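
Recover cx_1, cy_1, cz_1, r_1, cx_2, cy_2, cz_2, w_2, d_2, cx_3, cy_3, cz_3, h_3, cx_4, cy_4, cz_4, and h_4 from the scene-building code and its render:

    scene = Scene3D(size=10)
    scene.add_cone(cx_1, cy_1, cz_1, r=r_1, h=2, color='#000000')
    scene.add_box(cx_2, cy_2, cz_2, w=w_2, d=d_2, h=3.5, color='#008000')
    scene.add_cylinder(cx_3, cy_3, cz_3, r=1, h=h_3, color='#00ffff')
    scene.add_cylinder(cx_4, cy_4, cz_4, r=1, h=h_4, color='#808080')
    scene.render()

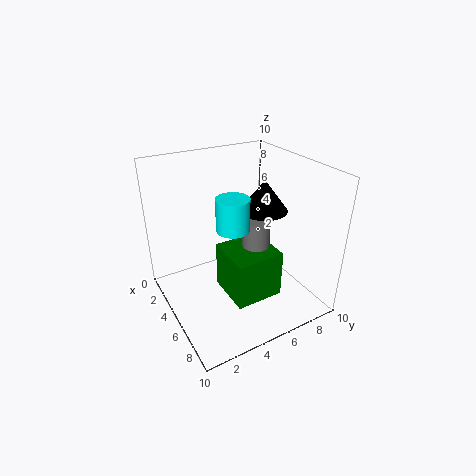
cx_1 = 6.5
cy_1 = 6
cz_1 = 7.5
r_1 = 1.5
cx_2 = 3.5
cy_2 = 4
cz_2 = 0.5
w_2 = 3.5
d_2 = 3.5
cx_3 = 7
cy_3 = 3.5
cz_3 = 7
h_3 = 2
cx_4 = 5
cy_4 = 6.5
cz_4 = 1
h_4 = 5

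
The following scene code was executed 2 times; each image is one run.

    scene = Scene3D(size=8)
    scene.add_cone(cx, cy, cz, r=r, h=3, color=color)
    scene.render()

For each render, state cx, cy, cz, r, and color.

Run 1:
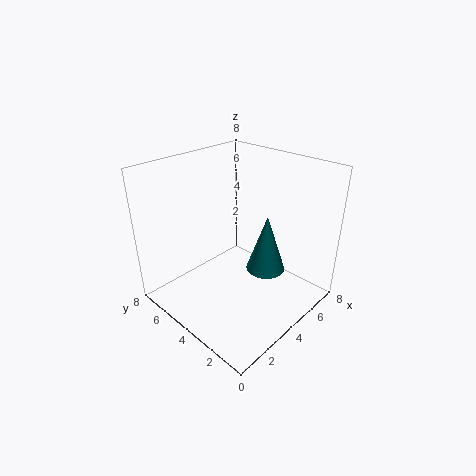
cx = 4, cy = 2, cz = 3, r = 1, color = 'teal'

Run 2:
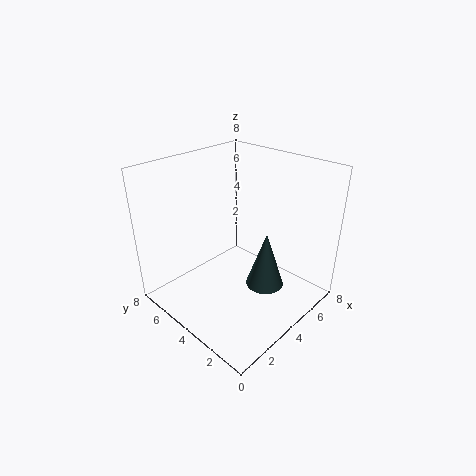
cx = 4, cy = 2, cz = 2, r = 1, color = 'darkslategray'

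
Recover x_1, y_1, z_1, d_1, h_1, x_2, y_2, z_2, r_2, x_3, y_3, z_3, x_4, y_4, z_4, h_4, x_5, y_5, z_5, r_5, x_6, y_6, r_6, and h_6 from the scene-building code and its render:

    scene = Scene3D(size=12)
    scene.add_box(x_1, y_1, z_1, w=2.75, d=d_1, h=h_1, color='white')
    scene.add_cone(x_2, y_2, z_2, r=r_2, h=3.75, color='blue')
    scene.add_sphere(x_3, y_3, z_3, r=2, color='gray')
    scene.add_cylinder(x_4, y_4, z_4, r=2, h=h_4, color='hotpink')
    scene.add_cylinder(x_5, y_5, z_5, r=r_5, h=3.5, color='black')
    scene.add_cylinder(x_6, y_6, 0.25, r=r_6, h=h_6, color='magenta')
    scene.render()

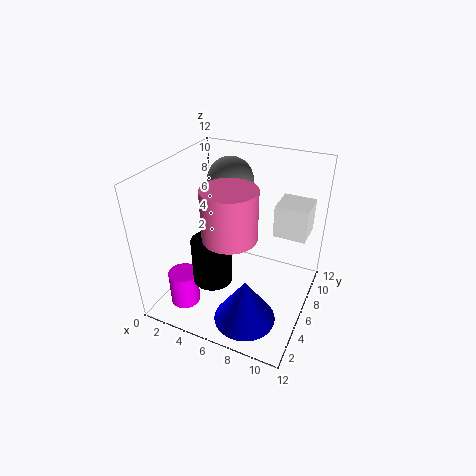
x_1 = 8.5, y_1 = 7.5, z_1 = 6, d_1 = 2.75, h_1 = 2.75, x_2 = 8, y_2 = 3, z_2 = 0.5, r_2 = 2.5, x_3 = 4, y_3 = 8.75, z_3 = 9.75, x_4 = 6.75, y_4 = 3, z_4 = 8, h_4 = 3.75, x_5 = 5.5, y_5 = 2.5, z_5 = 4.25, r_5 = 1.5, x_6 = 2.25, y_6 = 3, r_6 = 1.25, h_6 = 3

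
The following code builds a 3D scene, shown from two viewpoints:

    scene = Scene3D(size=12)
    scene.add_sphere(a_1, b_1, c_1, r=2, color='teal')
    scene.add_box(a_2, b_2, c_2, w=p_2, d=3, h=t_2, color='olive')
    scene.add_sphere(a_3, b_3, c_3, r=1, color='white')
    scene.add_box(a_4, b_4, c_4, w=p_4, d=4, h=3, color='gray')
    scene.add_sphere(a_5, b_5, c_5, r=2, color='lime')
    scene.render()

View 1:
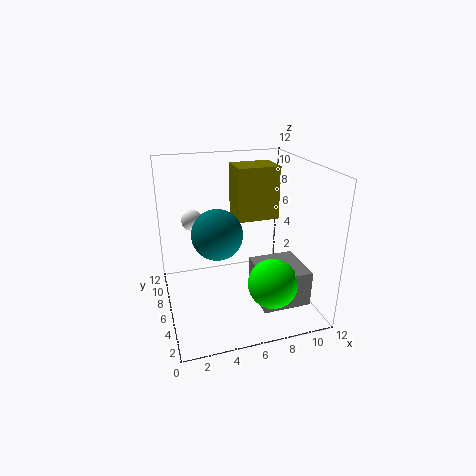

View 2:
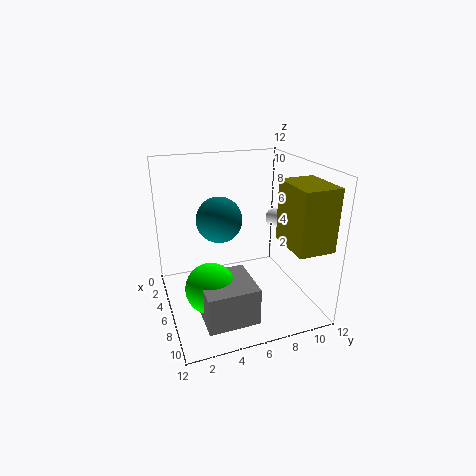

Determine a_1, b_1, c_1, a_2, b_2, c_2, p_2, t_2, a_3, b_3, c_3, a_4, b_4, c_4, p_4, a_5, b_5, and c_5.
a_1 = 4; b_1 = 5; c_1 = 7; a_2 = 7; b_2 = 9; c_2 = 6; p_2 = 4; t_2 = 5; a_3 = 3; b_3 = 11; c_3 = 6; a_4 = 7; b_4 = 2; c_4 = 1; p_4 = 4; a_5 = 8; b_5 = 3; c_5 = 3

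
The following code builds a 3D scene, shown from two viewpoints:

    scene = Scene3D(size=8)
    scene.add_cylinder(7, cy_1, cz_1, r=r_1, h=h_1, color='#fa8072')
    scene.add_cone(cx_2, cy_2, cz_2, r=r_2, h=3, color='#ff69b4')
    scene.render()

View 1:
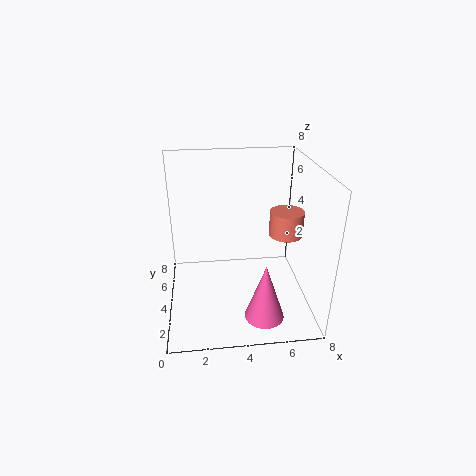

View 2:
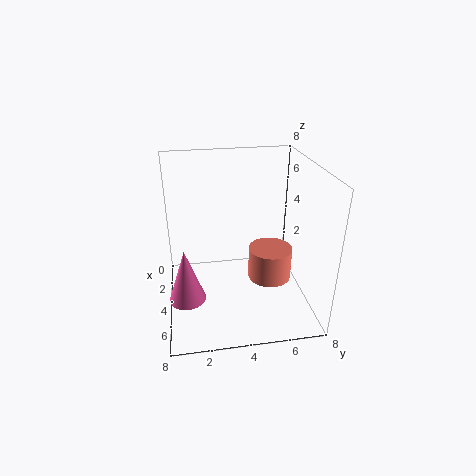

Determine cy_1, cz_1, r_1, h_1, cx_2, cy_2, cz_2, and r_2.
cy_1 = 5
cz_1 = 3.5
r_1 = 1
h_1 = 1.5
cx_2 = 5
cy_2 = 1
cz_2 = 1
r_2 = 1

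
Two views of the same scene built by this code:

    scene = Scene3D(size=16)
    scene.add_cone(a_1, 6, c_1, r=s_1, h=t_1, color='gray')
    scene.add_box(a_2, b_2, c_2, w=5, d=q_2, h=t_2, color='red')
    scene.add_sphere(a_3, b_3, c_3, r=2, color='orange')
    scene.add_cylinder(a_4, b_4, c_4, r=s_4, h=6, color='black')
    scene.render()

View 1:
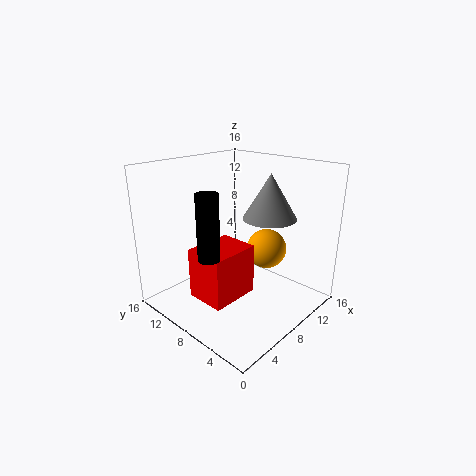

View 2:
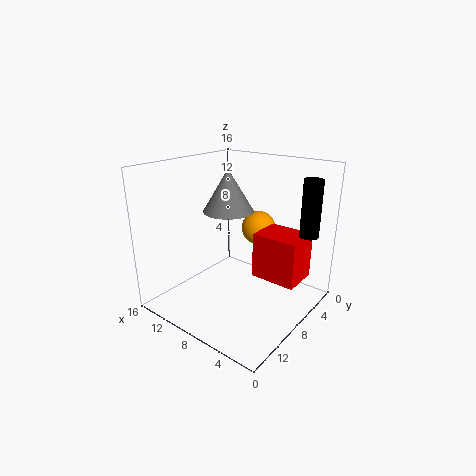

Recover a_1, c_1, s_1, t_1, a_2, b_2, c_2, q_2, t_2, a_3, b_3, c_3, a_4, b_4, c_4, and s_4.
a_1 = 11
c_1 = 10
s_1 = 3
t_1 = 5
a_2 = 1
b_2 = 4
c_2 = 4
q_2 = 4
t_2 = 5
a_3 = 8
b_3 = 4
c_3 = 8
a_4 = 1
b_4 = 5
c_4 = 9
s_4 = 1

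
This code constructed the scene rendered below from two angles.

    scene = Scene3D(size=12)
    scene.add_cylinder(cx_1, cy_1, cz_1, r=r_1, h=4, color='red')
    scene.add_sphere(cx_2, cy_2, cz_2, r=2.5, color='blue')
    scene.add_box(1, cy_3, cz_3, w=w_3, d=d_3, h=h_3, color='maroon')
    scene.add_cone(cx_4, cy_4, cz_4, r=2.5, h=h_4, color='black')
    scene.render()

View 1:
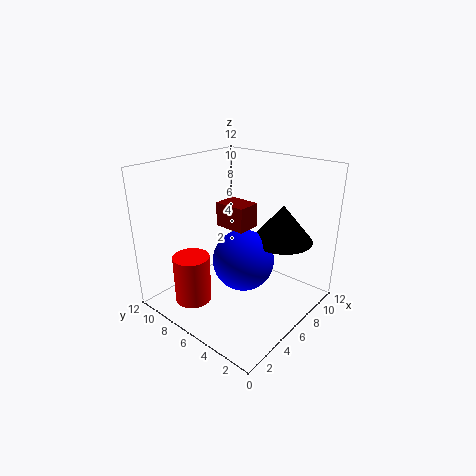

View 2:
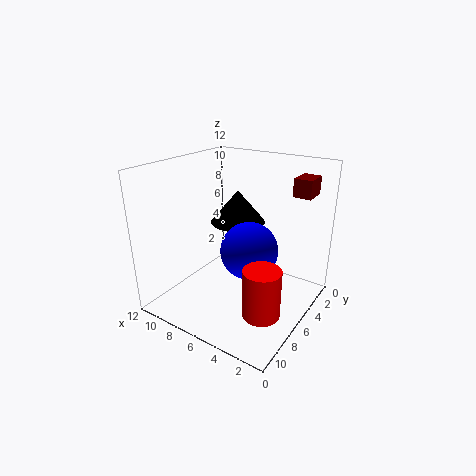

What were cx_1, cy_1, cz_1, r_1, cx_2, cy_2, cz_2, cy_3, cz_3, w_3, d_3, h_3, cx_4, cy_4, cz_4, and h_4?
cx_1 = 2.5, cy_1 = 8, cz_1 = 1, r_1 = 1.5, cx_2 = 5.5, cy_2 = 5, cz_2 = 4.5, cy_3 = 1.5, cz_3 = 9.5, w_3 = 1.5, d_3 = 2, h_3 = 1.5, cx_4 = 8, cy_4 = 3, cz_4 = 6, h_4 = 3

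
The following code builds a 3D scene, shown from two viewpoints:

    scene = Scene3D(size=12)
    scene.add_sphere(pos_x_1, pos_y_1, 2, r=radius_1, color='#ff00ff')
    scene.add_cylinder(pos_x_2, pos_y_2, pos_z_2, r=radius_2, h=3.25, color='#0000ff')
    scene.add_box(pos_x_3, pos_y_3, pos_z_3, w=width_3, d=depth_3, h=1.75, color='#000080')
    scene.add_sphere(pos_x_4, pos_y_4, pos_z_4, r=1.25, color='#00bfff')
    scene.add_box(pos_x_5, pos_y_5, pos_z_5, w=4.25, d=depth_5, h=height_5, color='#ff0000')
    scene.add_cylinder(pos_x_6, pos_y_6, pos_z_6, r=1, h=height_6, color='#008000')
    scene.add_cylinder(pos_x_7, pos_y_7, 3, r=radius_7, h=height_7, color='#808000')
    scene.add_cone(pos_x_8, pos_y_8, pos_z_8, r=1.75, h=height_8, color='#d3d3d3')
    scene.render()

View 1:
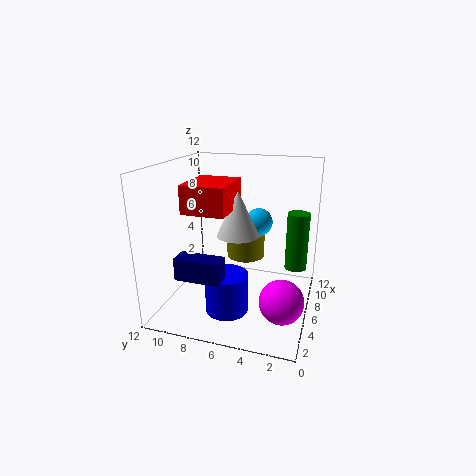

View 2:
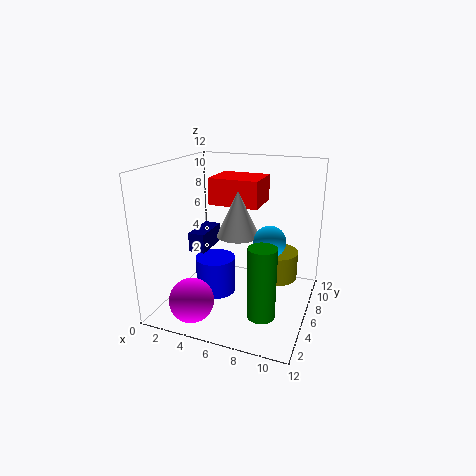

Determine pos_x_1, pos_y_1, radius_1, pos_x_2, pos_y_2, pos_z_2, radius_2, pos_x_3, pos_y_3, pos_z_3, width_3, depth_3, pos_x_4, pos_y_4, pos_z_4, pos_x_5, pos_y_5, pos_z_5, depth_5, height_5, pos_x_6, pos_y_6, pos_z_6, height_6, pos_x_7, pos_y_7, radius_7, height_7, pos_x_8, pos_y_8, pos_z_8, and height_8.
pos_x_1 = 3.75; pos_y_1 = 1.75; radius_1 = 1.75; pos_x_2 = 3.75; pos_y_2 = 6.25; pos_z_2 = 0.5; radius_2 = 1.75; pos_x_3 = 1.25; pos_y_3 = 6; pos_z_3 = 4; width_3 = 1.5; depth_3 = 3.5; pos_x_4 = 9; pos_y_4 = 5; pos_z_4 = 6.5; pos_x_5 = 3.25; pos_y_5 = 6.25; pos_z_5 = 8.5; depth_5 = 3.5; height_5 = 2.25; pos_x_6 = 9.5; pos_y_6 = 1.5; pos_z_6 = 2.25; height_6 = 5.25; pos_x_7 = 9.25; pos_y_7 = 6.25; radius_7 = 1.75; height_7 = 2.25; pos_x_8 = 6; pos_y_8 = 6; pos_z_8 = 6.25; height_8 = 3.75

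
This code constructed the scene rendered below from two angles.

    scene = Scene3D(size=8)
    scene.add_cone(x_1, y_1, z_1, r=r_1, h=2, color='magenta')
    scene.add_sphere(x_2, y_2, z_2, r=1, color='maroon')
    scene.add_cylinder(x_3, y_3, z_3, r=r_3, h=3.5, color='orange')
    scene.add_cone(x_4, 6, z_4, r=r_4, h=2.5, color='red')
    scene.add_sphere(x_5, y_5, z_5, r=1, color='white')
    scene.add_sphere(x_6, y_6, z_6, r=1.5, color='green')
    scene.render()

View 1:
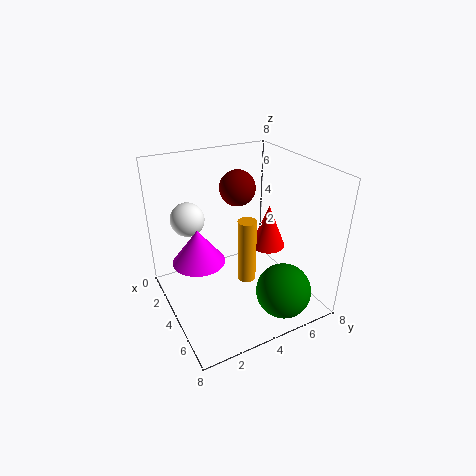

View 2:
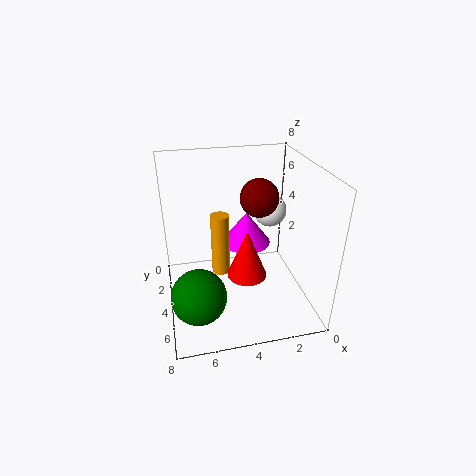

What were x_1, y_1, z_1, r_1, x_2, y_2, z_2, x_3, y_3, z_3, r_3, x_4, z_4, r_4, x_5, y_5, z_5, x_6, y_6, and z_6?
x_1 = 3
y_1 = 2
z_1 = 2.5
r_1 = 1.5
x_2 = 3
y_2 = 4.5
z_2 = 6.5
x_3 = 5
y_3 = 4
z_3 = 2
r_3 = 0.5
x_4 = 4
z_4 = 3
r_4 = 1
x_5 = 1.5
y_5 = 2
z_5 = 4.5
x_6 = 6.5
y_6 = 5.5
z_6 = 1.5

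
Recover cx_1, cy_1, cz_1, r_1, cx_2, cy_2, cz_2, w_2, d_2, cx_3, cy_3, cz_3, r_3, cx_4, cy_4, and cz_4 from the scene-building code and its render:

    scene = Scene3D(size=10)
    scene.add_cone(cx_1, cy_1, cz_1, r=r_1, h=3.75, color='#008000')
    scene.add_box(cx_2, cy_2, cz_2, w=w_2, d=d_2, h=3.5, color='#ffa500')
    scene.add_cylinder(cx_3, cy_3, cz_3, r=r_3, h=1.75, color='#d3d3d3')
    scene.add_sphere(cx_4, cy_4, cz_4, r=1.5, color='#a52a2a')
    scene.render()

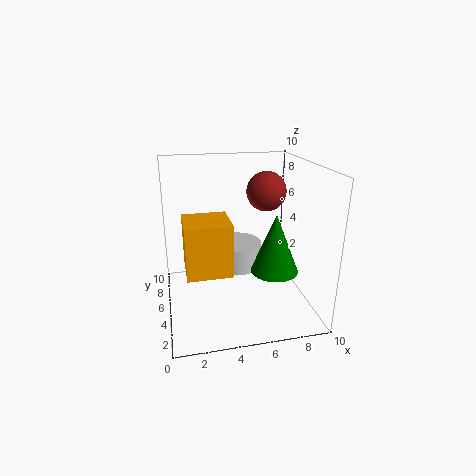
cx_1 = 6.75, cy_1 = 2.25, cz_1 = 3.75, r_1 = 1.5, cx_2 = 1.25, cy_2 = 2.75, cz_2 = 3.25, w_2 = 3, d_2 = 3, cx_3 = 5, cy_3 = 5.5, cz_3 = 2.75, r_3 = 1.75, cx_4 = 7.75, cy_4 = 7.5, cz_4 = 7.5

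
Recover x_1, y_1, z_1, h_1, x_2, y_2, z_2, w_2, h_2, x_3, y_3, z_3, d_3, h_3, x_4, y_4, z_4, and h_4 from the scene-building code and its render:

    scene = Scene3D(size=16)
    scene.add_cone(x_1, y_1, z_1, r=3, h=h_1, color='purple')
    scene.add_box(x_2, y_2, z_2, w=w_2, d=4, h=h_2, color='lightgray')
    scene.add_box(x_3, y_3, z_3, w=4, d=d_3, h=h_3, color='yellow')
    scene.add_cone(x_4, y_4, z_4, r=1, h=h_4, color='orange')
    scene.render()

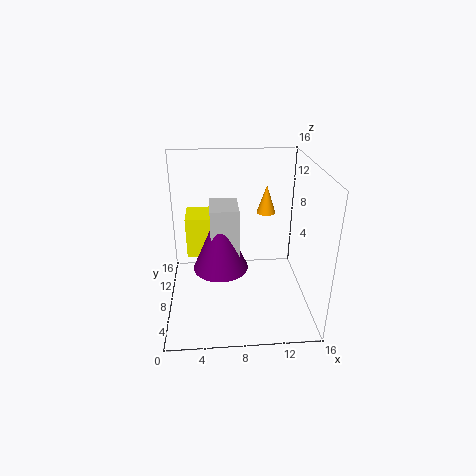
x_1 = 6
y_1 = 7
z_1 = 5
h_1 = 7
x_2 = 5
y_2 = 6
z_2 = 6
w_2 = 3
h_2 = 6
x_3 = 2
y_3 = 11
z_3 = 4
d_3 = 4
h_3 = 5
x_4 = 11
y_4 = 8
z_4 = 11
h_4 = 3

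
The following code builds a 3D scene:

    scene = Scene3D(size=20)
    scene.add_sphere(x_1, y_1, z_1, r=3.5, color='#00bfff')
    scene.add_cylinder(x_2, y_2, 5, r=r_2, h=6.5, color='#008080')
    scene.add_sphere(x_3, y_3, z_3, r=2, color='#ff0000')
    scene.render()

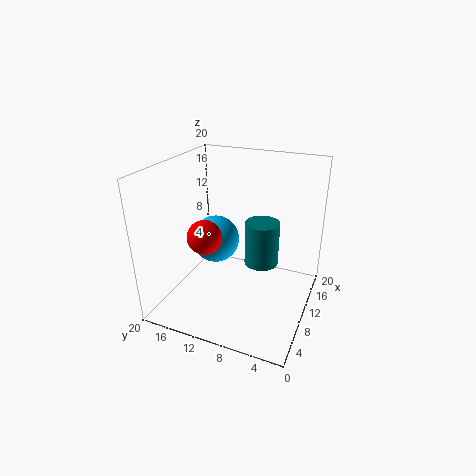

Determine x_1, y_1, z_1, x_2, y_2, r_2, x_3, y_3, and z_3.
x_1 = 12, y_1 = 14.5, z_1 = 8, x_2 = 13, y_2 = 7.5, r_2 = 2.5, x_3 = 2.5, y_3 = 11, z_3 = 13.5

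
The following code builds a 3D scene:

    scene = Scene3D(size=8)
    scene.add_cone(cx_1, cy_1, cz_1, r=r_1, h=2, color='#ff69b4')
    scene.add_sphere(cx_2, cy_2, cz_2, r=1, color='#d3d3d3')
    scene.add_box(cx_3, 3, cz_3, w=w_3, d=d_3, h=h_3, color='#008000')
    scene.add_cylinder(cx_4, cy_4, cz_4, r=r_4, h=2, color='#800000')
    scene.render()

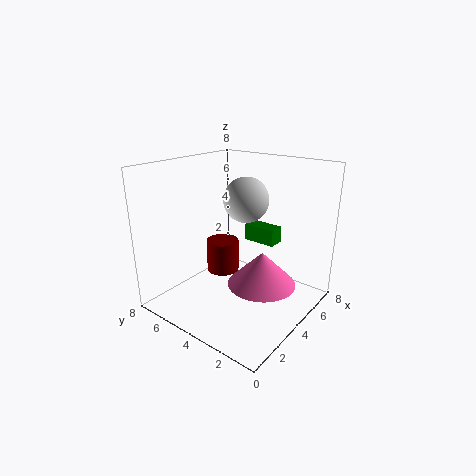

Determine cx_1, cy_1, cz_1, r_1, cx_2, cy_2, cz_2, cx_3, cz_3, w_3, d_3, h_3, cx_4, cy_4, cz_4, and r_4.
cx_1 = 5; cy_1 = 3; cz_1 = 1; r_1 = 2; cx_2 = 2; cy_2 = 2; cz_2 = 7; cx_3 = 6; cz_3 = 3; w_3 = 1; d_3 = 2; h_3 = 1; cx_4 = 5; cy_4 = 6; cz_4 = 1; r_4 = 1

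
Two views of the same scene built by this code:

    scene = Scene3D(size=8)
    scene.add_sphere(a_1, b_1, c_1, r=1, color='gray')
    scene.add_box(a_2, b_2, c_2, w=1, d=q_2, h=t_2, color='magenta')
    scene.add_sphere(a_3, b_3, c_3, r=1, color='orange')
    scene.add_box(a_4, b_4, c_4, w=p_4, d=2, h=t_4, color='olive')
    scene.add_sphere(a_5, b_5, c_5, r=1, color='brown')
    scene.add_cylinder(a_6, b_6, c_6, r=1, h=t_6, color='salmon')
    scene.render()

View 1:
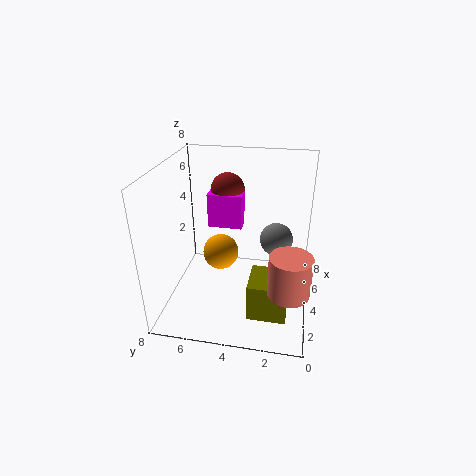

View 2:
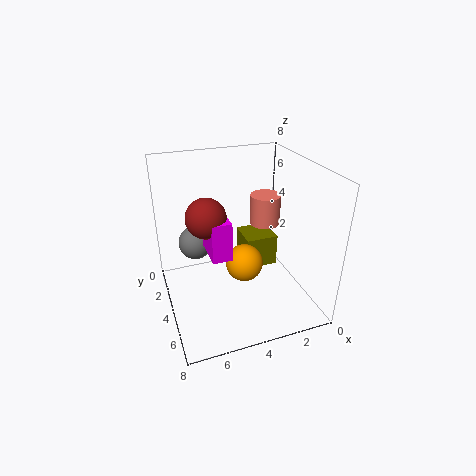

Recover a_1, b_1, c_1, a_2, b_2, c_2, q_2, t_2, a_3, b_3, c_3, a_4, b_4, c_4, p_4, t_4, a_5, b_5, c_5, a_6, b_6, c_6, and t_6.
a_1 = 6; b_1 = 2; c_1 = 3; a_2 = 5; b_2 = 4; c_2 = 4; q_2 = 2; t_2 = 2; a_3 = 4; b_3 = 5; c_3 = 3; a_4 = 1; b_4 = 1; c_4 = 1; p_4 = 2; t_4 = 2; a_5 = 6; b_5 = 5; c_5 = 6; a_6 = 1; b_6 = 1; c_6 = 3; t_6 = 2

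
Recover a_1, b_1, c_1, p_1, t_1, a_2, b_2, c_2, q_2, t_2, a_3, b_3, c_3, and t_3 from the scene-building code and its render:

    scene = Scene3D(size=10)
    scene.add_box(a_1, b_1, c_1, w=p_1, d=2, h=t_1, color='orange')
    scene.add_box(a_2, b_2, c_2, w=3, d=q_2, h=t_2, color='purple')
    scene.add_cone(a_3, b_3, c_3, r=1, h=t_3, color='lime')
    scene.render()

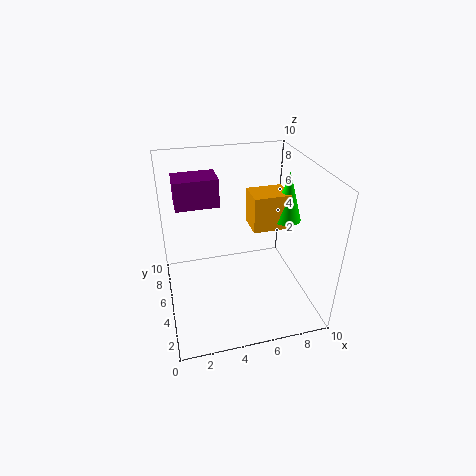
a_1 = 6, b_1 = 4.5, c_1 = 5.5, p_1 = 2.5, t_1 = 2.5, a_2 = 1, b_2 = 6, c_2 = 7, q_2 = 2, t_2 = 2, a_3 = 8.5, b_3 = 5, c_3 = 6, t_3 = 3.5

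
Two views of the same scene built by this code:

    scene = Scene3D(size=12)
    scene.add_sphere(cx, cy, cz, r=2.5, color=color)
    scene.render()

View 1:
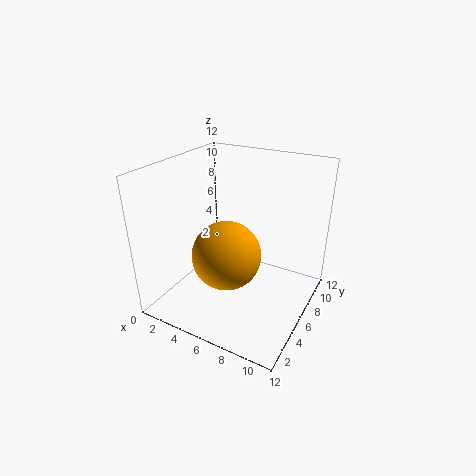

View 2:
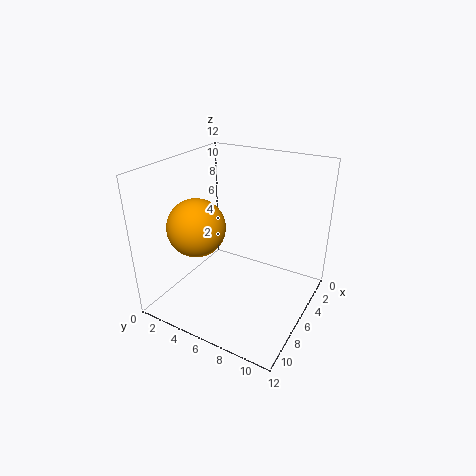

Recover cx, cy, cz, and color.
cx = 7, cy = 2.5, cz = 6.5, color = 'orange'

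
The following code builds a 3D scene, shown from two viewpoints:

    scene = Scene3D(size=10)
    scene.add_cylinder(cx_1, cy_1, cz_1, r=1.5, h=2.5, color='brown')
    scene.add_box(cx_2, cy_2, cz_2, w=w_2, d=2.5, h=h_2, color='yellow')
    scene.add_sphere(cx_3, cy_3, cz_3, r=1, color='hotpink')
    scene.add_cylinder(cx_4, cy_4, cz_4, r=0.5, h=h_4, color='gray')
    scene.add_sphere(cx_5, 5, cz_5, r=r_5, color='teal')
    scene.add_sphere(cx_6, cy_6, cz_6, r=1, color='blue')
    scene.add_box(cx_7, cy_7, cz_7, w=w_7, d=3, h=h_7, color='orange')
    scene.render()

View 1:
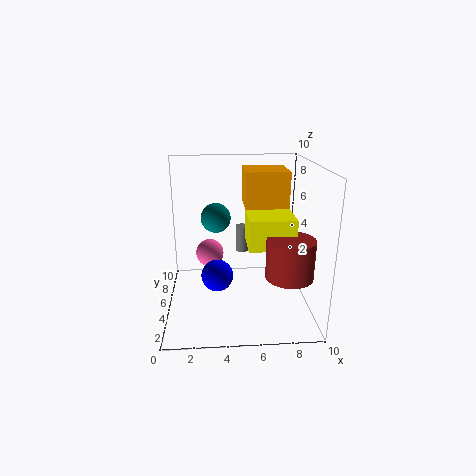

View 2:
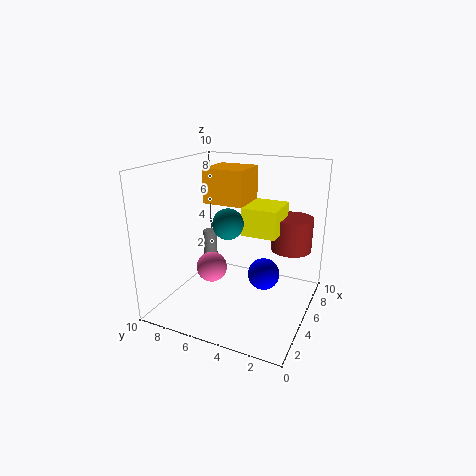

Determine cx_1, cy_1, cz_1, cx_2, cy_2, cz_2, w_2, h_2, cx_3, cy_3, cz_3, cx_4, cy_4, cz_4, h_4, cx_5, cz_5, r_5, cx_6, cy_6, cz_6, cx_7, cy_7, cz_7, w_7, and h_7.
cx_1 = 8; cy_1 = 2; cz_1 = 3.5; cx_2 = 5.5; cy_2 = 2.5; cz_2 = 5; w_2 = 3; h_2 = 2; cx_3 = 3; cy_3 = 6; cz_3 = 3.5; cx_4 = 5.5; cy_4 = 7.5; cz_4 = 3; h_4 = 2; cx_5 = 3.5; cz_5 = 6.5; r_5 = 1; cx_6 = 3.5; cy_6 = 2.5; cz_6 = 3.5; cx_7 = 5.5; cy_7 = 5; cz_7 = 7; w_7 = 3; h_7 = 2.5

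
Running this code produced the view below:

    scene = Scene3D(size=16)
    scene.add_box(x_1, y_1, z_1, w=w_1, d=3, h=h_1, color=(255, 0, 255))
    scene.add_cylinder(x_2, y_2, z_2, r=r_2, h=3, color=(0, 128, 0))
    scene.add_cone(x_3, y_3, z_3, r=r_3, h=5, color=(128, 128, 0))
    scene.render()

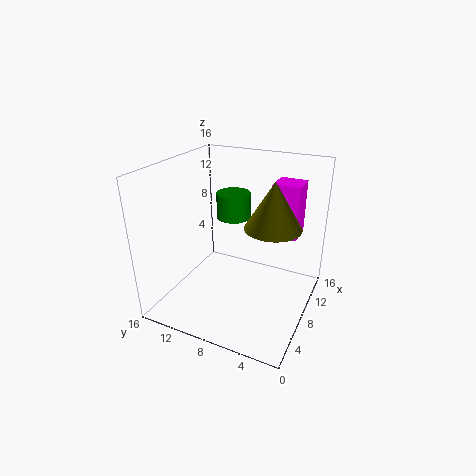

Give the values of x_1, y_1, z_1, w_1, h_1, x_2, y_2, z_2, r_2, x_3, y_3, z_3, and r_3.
x_1 = 10; y_1 = 2; z_1 = 8; w_1 = 3; h_1 = 6; x_2 = 11; y_2 = 10; z_2 = 9; r_2 = 2; x_3 = 8; y_3 = 4; z_3 = 10; r_3 = 3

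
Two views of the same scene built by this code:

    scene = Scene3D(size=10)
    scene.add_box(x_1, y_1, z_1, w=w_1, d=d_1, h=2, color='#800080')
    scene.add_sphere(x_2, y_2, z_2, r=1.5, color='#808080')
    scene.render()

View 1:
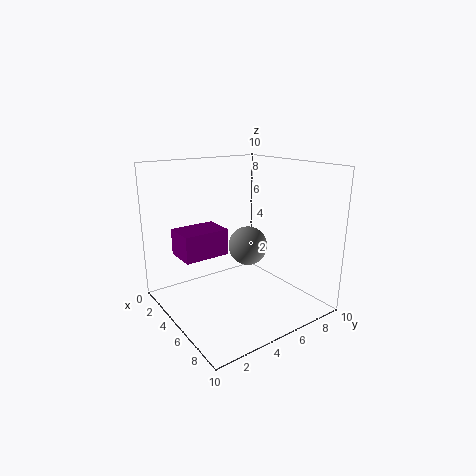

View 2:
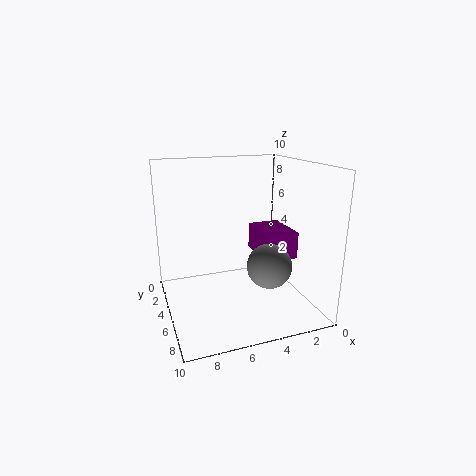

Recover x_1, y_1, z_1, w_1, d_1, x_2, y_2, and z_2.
x_1 = 0.5; y_1 = 2; z_1 = 3; w_1 = 2.5; d_1 = 3.5; x_2 = 3.5; y_2 = 7; z_2 = 3.5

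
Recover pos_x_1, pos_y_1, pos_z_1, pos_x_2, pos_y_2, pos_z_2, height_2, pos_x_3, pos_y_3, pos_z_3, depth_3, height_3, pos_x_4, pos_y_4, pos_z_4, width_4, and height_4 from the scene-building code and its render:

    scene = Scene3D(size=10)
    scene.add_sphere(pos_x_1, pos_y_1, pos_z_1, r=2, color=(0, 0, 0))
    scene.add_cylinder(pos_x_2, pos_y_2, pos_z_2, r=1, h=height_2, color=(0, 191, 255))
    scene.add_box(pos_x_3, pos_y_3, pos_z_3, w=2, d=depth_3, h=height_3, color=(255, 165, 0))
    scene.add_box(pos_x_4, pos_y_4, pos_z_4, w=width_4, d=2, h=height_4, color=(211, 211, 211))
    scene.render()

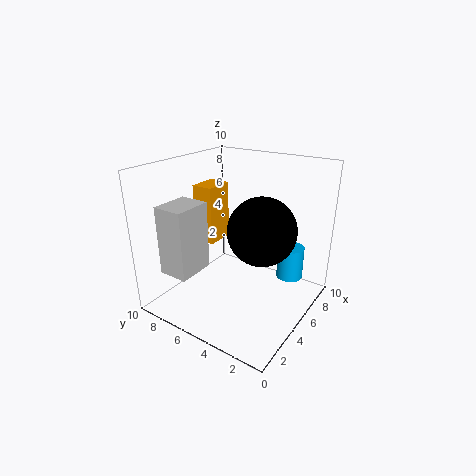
pos_x_1 = 3, pos_y_1 = 2, pos_z_1 = 7, pos_x_2 = 8.5, pos_y_2 = 2.5, pos_z_2 = 1, height_2 = 2.5, pos_x_3 = 4, pos_y_3 = 6.5, pos_z_3 = 4.5, depth_3 = 1.5, height_3 = 4, pos_x_4 = 0.5, pos_y_4 = 6, pos_z_4 = 3.5, width_4 = 2.5, height_4 = 4.5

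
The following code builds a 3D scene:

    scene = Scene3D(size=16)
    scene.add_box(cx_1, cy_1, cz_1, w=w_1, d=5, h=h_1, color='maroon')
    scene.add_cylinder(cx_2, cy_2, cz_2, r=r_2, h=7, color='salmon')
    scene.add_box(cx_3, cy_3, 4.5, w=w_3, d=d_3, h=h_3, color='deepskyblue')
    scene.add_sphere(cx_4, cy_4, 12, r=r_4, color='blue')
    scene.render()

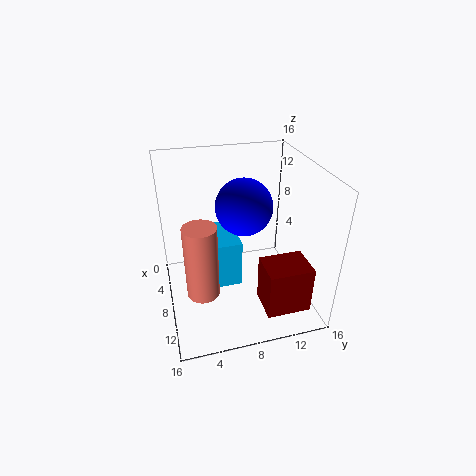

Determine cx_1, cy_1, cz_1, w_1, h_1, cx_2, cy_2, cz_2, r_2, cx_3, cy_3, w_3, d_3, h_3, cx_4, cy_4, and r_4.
cx_1 = 9.5, cy_1 = 10, cz_1 = 0.5, w_1 = 4, h_1 = 5.5, cx_2 = 14, cy_2 = 3, cz_2 = 6.5, r_2 = 1.5, cx_3 = 6.5, cy_3 = 2.5, w_3 = 5, d_3 = 5, h_3 = 5, cx_4 = 8.5, cy_4 = 8.5, r_4 = 3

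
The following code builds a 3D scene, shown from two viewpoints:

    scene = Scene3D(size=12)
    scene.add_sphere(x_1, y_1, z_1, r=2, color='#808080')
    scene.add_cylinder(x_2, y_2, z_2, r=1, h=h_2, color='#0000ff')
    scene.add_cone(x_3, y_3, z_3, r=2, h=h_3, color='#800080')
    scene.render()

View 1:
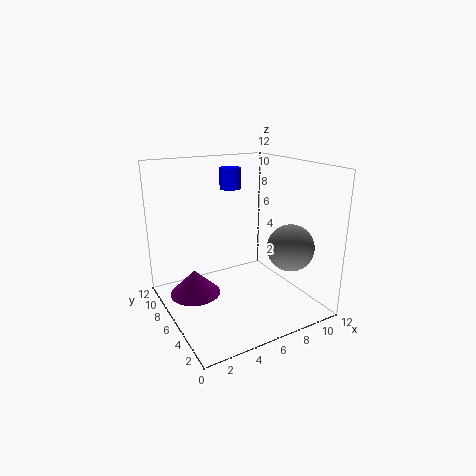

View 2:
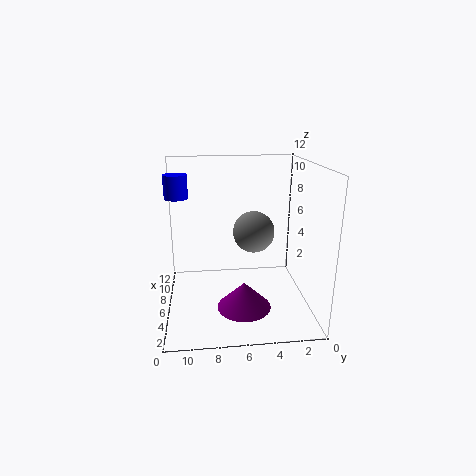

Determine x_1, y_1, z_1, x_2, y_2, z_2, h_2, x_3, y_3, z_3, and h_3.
x_1 = 10, y_1 = 4, z_1 = 5, x_2 = 8, y_2 = 11, z_2 = 9, h_2 = 2, x_3 = 2, y_3 = 6, z_3 = 2, h_3 = 2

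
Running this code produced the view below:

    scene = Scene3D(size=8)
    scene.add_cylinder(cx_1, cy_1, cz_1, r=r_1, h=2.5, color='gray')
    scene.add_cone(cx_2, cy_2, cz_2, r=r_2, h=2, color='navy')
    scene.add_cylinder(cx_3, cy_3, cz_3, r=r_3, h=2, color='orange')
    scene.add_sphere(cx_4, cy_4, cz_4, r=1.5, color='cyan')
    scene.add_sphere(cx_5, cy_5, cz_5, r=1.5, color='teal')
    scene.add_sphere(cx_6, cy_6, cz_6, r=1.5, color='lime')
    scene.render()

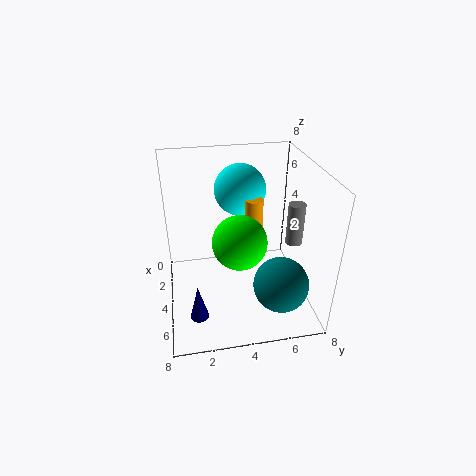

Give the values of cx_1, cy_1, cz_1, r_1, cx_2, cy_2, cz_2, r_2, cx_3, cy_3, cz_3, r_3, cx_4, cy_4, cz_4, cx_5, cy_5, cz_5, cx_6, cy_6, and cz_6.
cx_1 = 3.5, cy_1 = 7.5, cz_1 = 3, r_1 = 0.5, cx_2 = 6, cy_2 = 1.5, cz_2 = 0.5, r_2 = 0.5, cx_3 = 3.5, cy_3 = 5, cz_3 = 4, r_3 = 0.5, cx_4 = 2, cy_4 = 4.5, cz_4 = 6, cx_5 = 6, cy_5 = 6, cz_5 = 2, cx_6 = 4.5, cy_6 = 4, cz_6 = 4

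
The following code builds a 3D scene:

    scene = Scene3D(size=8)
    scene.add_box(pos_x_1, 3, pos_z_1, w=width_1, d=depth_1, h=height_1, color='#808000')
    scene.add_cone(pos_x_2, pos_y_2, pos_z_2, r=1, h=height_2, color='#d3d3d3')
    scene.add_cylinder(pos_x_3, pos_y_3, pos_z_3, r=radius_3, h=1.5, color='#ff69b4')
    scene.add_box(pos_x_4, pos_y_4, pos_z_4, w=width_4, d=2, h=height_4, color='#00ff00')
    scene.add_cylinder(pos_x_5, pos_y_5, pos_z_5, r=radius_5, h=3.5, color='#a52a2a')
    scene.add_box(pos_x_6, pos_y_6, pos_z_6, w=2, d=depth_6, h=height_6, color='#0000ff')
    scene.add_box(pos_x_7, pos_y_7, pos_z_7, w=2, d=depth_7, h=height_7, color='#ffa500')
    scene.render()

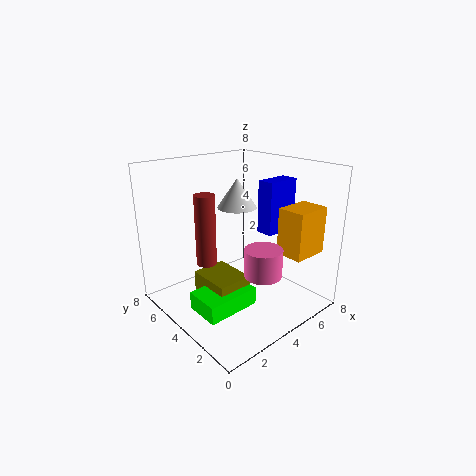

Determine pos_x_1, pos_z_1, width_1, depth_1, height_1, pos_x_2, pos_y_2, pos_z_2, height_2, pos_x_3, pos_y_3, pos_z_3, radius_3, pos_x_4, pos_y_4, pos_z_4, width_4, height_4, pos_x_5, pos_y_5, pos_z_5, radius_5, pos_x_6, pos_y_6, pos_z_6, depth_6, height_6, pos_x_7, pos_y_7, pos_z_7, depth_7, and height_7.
pos_x_1 = 2, pos_z_1 = 0.5, width_1 = 2, depth_1 = 2.5, height_1 = 1.5, pos_x_2 = 3.5, pos_y_2 = 3.5, pos_z_2 = 6, height_2 = 1.5, pos_x_3 = 4, pos_y_3 = 2, pos_z_3 = 2.5, radius_3 = 1, pos_x_4 = 1, pos_y_4 = 2.5, pos_z_4 = 0.5, width_4 = 3, height_4 = 1, pos_x_5 = 1.5, pos_y_5 = 3.5, pos_z_5 = 3.5, radius_5 = 0.5, pos_x_6 = 5.5, pos_y_6 = 3, pos_z_6 = 4, depth_6 = 1, height_6 = 3, pos_x_7 = 5, pos_y_7 = 0.5, pos_z_7 = 3.5, depth_7 = 1.5, height_7 = 2.5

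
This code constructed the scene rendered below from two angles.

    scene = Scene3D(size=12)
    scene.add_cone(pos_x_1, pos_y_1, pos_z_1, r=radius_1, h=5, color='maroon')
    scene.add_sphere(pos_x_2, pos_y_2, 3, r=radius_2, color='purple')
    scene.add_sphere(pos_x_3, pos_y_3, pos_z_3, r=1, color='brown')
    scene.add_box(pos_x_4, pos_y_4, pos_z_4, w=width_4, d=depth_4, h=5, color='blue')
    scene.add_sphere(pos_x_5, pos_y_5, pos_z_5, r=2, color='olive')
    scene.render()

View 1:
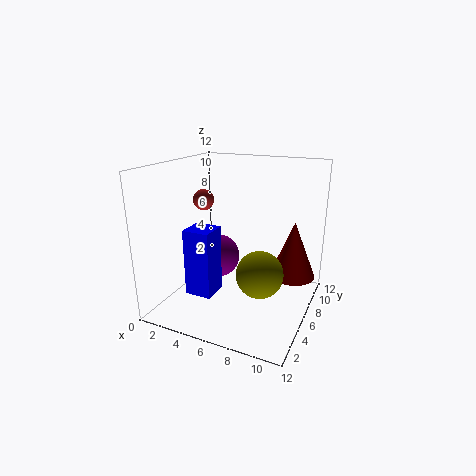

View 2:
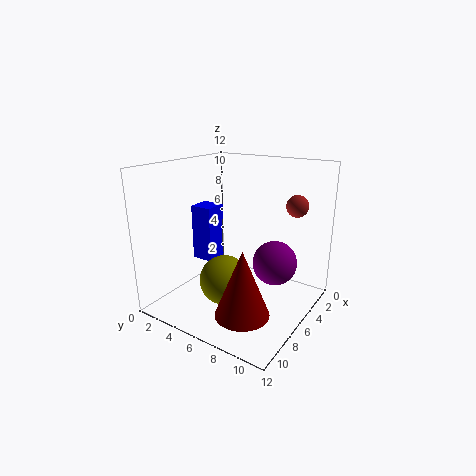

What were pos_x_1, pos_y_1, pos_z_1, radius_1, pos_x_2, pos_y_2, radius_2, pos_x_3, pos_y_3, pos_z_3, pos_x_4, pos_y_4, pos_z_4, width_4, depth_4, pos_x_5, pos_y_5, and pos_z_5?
pos_x_1 = 10, pos_y_1 = 9, pos_z_1 = 2, radius_1 = 2, pos_x_2 = 3, pos_y_2 = 8, radius_2 = 2, pos_x_3 = 1, pos_y_3 = 9, pos_z_3 = 8, pos_x_4 = 4, pos_y_4 = 1, pos_z_4 = 3, width_4 = 2, depth_4 = 2, pos_x_5 = 8, pos_y_5 = 6, pos_z_5 = 3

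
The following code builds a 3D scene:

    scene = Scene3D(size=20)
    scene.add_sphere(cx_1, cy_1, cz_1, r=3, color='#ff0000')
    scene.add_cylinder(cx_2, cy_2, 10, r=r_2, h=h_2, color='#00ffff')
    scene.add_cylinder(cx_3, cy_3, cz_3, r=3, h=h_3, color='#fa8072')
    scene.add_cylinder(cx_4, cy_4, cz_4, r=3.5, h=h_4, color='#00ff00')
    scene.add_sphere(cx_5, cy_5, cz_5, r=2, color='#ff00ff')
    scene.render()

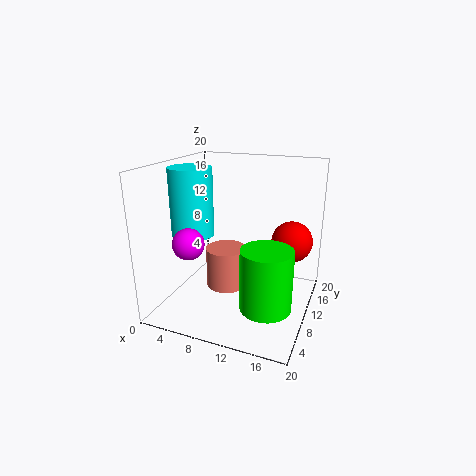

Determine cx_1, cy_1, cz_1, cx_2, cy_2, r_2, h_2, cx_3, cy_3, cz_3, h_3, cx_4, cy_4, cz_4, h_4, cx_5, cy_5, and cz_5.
cx_1 = 16.5
cy_1 = 15
cz_1 = 8.5
cx_2 = 3.5
cy_2 = 9
r_2 = 3
h_2 = 9.5
cx_3 = 7.5
cy_3 = 11.5
cz_3 = 1.5
h_3 = 6
cx_4 = 15
cy_4 = 7.5
cz_4 = 1.5
h_4 = 8.5
cx_5 = 6
cy_5 = 3.5
cz_5 = 11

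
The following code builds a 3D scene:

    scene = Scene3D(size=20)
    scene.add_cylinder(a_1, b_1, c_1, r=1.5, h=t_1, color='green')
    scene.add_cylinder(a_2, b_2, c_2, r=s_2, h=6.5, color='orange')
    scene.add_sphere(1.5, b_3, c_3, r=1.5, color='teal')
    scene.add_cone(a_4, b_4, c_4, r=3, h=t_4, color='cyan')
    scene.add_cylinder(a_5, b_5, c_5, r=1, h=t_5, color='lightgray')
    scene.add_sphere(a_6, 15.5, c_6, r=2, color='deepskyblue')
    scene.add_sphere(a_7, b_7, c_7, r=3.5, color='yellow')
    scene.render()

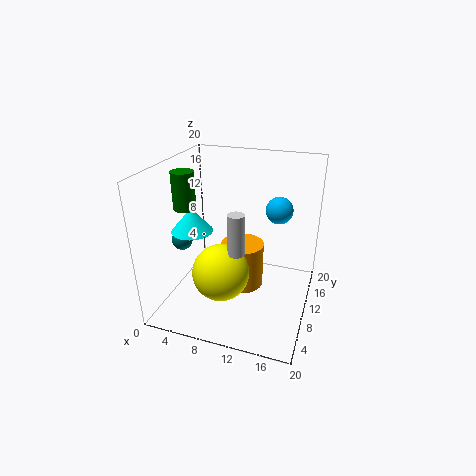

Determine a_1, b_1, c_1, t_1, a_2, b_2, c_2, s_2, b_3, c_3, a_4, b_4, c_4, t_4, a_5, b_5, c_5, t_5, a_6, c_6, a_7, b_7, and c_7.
a_1 = 3.5; b_1 = 7.5; c_1 = 14.5; t_1 = 5; a_2 = 10.5; b_2 = 10.5; c_2 = 2.5; s_2 = 3; b_3 = 9.5; c_3 = 8.5; a_4 = 3; b_4 = 10; c_4 = 10; t_4 = 3.5; a_5 = 12; b_5 = 3.5; c_5 = 11.5; t_5 = 5; a_6 = 14.5; c_6 = 12.5; a_7 = 10; b_7 = 3.5; c_7 = 8.5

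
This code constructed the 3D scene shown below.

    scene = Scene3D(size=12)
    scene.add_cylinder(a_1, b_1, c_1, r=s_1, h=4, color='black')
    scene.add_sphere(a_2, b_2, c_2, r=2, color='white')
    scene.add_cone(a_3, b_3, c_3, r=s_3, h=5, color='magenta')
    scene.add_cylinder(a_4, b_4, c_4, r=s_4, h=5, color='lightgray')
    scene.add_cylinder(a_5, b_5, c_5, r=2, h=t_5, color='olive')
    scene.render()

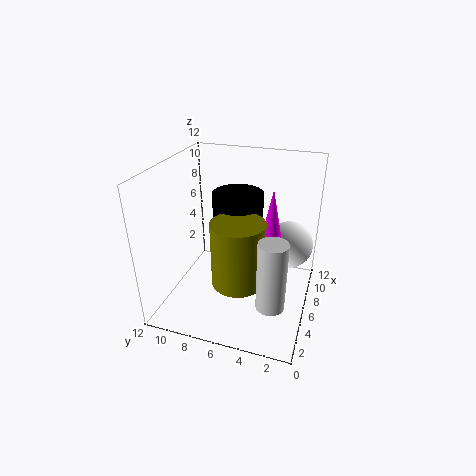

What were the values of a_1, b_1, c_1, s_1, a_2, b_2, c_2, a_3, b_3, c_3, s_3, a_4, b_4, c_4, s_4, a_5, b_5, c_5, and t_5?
a_1 = 6, b_1 = 6, c_1 = 6, s_1 = 2, a_2 = 8, b_2 = 2, c_2 = 5, a_3 = 5, b_3 = 3, c_3 = 6, s_3 = 1, a_4 = 1, b_4 = 2, c_4 = 4, s_4 = 1, a_5 = 3, b_5 = 5, c_5 = 4, t_5 = 5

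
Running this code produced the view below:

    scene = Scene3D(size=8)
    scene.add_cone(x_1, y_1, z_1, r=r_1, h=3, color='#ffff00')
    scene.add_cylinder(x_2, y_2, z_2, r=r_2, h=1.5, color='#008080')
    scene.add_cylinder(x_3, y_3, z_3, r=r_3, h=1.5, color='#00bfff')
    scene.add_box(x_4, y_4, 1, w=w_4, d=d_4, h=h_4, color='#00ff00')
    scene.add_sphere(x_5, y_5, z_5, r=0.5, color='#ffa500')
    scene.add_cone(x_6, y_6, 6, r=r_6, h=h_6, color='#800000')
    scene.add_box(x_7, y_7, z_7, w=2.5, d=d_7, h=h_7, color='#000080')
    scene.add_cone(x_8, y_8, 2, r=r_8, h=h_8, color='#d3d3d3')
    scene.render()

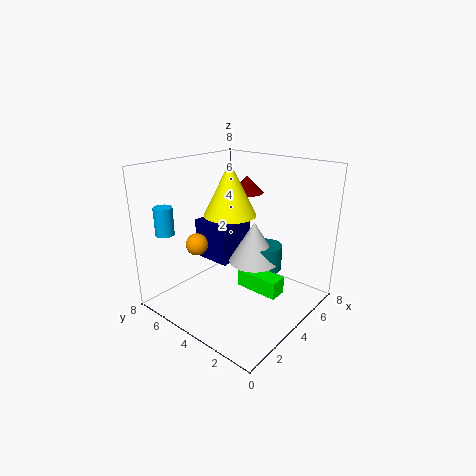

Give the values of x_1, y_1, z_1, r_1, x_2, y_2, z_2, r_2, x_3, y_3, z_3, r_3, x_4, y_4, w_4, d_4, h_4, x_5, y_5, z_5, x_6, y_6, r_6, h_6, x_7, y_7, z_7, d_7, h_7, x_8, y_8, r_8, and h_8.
x_1 = 4.5; y_1 = 5; z_1 = 5; r_1 = 1.5; x_2 = 6; y_2 = 3.5; z_2 = 1.5; r_2 = 1; x_3 = 1; y_3 = 6.5; z_3 = 4.5; r_3 = 0.5; x_4 = 4; y_4 = 1.5; w_4 = 1; d_4 = 2.5; h_4 = 1; x_5 = 0.5; y_5 = 3.5; z_5 = 5; x_6 = 6; y_6 = 5; r_6 = 1; h_6 = 1; x_7 = 4.5; y_7 = 5.5; z_7 = 1.5; d_7 = 2.5; h_7 = 2.5; x_8 = 5.5; y_8 = 4; r_8 = 1.5; h_8 = 2.5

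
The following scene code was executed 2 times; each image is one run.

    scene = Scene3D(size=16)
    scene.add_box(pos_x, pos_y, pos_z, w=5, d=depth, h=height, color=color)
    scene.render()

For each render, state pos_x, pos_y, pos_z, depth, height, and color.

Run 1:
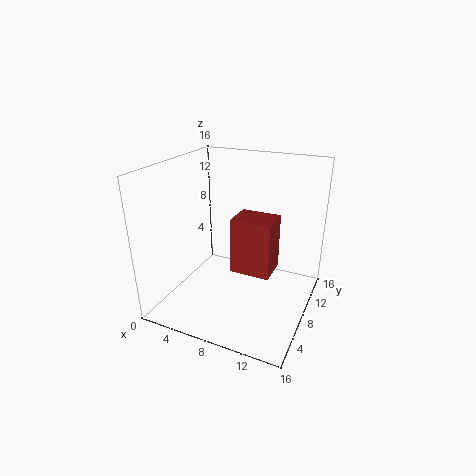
pos_x = 6; pos_y = 10; pos_z = 2; depth = 4; height = 7; color = 'brown'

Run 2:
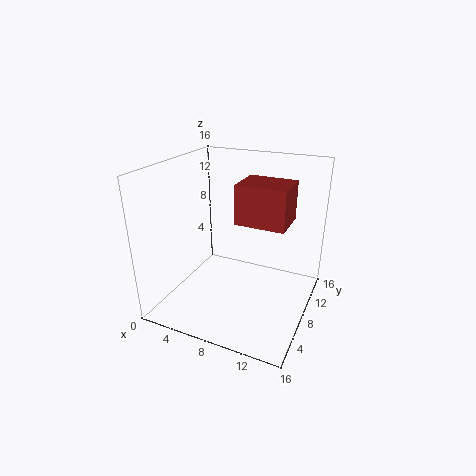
pos_x = 9; pos_y = 5; pos_z = 11; depth = 4; height = 4; color = 'brown'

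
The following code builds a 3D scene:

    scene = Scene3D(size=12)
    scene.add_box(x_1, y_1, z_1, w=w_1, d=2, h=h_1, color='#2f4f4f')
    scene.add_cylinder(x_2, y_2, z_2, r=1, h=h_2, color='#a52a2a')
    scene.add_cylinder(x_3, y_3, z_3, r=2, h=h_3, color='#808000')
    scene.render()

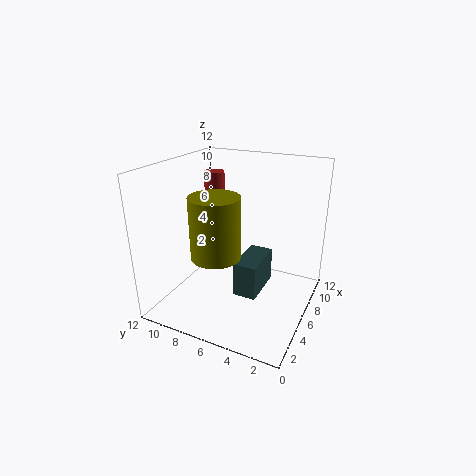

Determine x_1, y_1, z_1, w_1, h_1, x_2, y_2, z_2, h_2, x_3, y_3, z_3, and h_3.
x_1 = 5; y_1 = 4; z_1 = 1; w_1 = 4; h_1 = 3; x_2 = 11; y_2 = 11; z_2 = 6; h_2 = 4; x_3 = 4; y_3 = 7; z_3 = 5; h_3 = 5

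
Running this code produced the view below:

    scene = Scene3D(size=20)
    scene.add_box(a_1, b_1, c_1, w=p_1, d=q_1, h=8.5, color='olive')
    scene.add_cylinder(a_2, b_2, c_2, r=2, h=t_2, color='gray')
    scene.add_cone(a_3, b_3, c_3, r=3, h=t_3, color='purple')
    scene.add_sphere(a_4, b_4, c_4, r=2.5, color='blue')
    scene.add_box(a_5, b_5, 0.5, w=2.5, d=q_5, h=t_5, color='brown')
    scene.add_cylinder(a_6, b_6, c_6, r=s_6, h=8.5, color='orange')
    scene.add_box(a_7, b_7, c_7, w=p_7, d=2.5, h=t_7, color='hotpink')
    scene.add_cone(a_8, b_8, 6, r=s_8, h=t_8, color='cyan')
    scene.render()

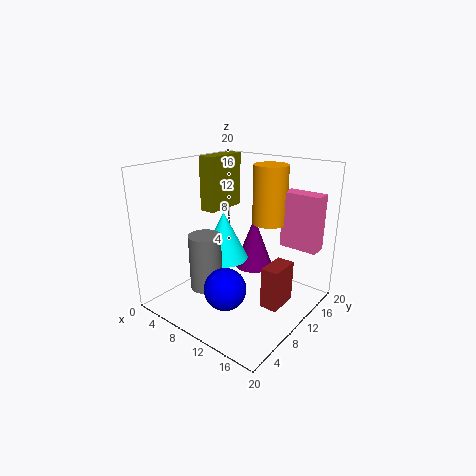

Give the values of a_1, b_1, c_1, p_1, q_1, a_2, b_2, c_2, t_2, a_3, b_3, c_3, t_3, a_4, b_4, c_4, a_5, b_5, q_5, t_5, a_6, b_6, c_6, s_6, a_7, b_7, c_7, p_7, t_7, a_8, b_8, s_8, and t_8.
a_1 = 0.5, b_1 = 12.5, c_1 = 11.5, p_1 = 2.5, q_1 = 7, a_2 = 10, b_2 = 3.5, c_2 = 5.5, t_2 = 7, a_3 = 8.5, b_3 = 16, c_3 = 3, t_3 = 8, a_4 = 14, b_4 = 2.5, c_4 = 7, a_5 = 14, b_5 = 10, q_5 = 4.5, t_5 = 6, a_6 = 11.5, b_6 = 15.5, c_6 = 11, s_6 = 2.5, a_7 = 13.5, b_7 = 15.5, c_7 = 8, p_7 = 5.5, t_7 = 8, a_8 = 7, b_8 = 10.5, s_8 = 3.5, t_8 = 7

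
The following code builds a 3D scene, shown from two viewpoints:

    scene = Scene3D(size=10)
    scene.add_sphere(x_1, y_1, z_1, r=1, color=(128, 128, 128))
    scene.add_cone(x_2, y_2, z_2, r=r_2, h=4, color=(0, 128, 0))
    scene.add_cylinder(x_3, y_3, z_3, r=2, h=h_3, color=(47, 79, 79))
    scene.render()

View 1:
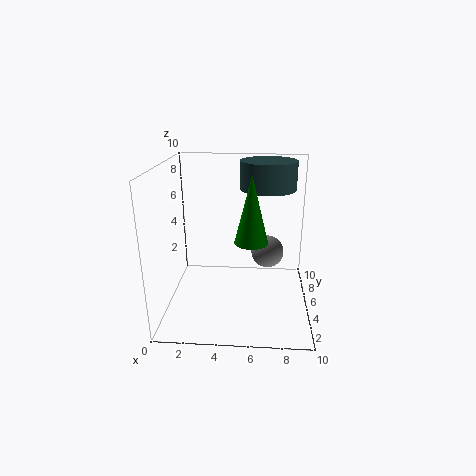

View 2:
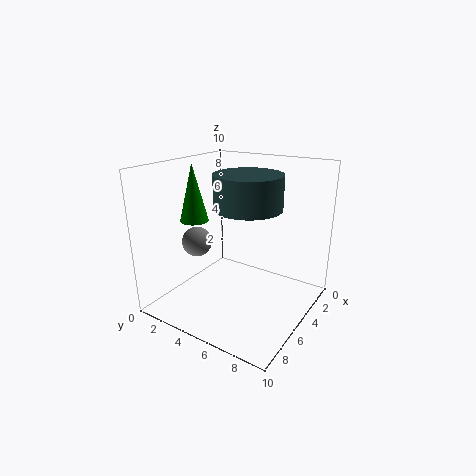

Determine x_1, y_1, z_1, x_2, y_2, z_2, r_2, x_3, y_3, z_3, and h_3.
x_1 = 7, y_1 = 3, z_1 = 5, x_2 = 6, y_2 = 2, z_2 = 6, r_2 = 1, x_3 = 7, y_3 = 7, z_3 = 8, h_3 = 2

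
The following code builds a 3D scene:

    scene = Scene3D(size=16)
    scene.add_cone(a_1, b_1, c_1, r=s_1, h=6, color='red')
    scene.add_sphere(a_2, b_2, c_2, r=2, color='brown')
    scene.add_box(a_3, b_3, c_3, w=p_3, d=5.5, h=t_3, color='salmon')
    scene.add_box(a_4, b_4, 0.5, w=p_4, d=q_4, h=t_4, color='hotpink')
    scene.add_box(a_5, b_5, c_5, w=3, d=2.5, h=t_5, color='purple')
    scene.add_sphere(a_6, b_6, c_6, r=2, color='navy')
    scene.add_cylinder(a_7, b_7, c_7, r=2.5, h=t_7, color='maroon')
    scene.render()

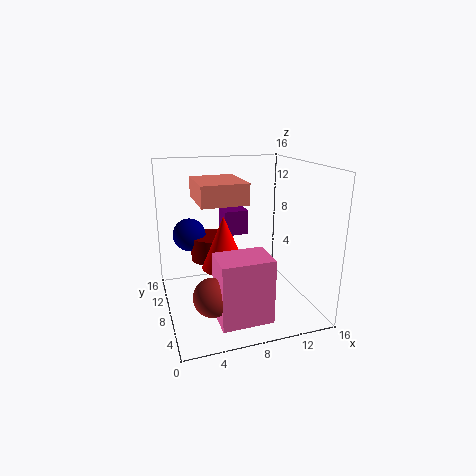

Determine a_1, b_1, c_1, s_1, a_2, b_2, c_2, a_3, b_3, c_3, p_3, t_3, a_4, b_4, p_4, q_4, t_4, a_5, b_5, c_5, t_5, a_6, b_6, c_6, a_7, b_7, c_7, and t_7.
a_1 = 6.5; b_1 = 8.5; c_1 = 4.5; s_1 = 2.5; a_2 = 4; b_2 = 4; c_2 = 3.5; a_3 = 3; b_3 = 3; c_3 = 13; p_3 = 4.5; t_3 = 2; a_4 = 4.5; b_4 = 2; p_4 = 5.5; q_4 = 4; t_4 = 7; a_5 = 7.5; b_5 = 11.5; c_5 = 7; t_5 = 3; a_6 = 3.5; b_6 = 13.5; c_6 = 7; a_7 = 6; b_7 = 12.5; c_7 = 4; t_7 = 3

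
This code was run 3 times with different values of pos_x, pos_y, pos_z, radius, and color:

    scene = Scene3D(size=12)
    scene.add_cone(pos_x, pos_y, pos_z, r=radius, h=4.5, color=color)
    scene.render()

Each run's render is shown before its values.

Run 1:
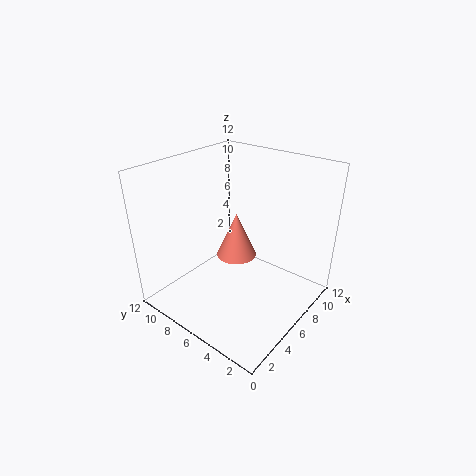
pos_x = 9.5
pos_y = 9
pos_z = 1.5
radius = 2
color = 'salmon'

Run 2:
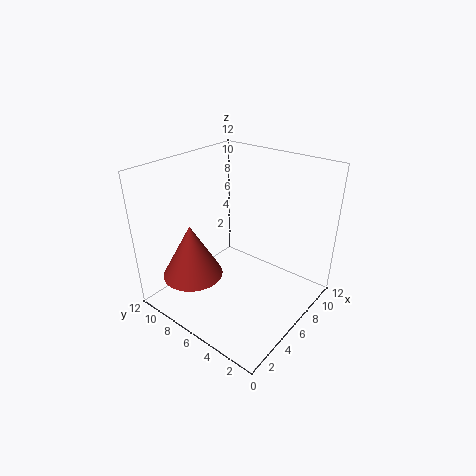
pos_x = 3
pos_y = 8.5
pos_z = 3
radius = 2.5
color = 'brown'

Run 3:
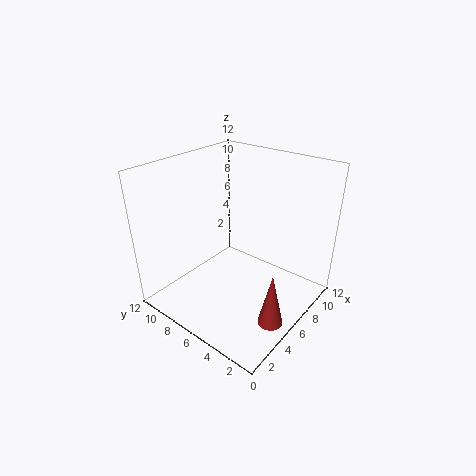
pos_x = 4.5
pos_y = 1.5
pos_z = 0.5
radius = 1
color = 'brown'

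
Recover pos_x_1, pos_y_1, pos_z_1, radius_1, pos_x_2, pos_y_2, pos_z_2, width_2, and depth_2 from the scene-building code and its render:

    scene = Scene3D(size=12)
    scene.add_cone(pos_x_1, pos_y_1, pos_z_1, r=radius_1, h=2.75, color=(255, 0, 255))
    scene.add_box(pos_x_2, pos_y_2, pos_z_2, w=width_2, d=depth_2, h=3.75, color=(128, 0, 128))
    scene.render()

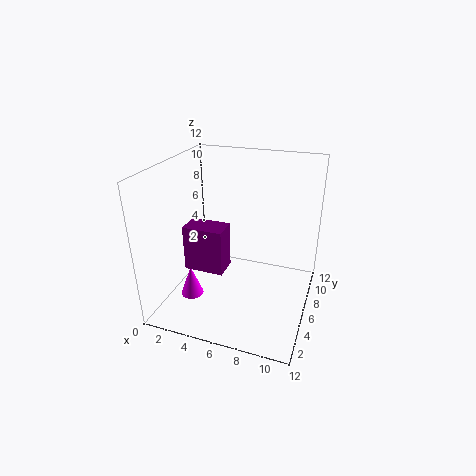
pos_x_1 = 2
pos_y_1 = 4.75
pos_z_1 = 0.25
radius_1 = 1
pos_x_2 = 2.25
pos_y_2 = 3.5
pos_z_2 = 3.75
width_2 = 3.25
depth_2 = 2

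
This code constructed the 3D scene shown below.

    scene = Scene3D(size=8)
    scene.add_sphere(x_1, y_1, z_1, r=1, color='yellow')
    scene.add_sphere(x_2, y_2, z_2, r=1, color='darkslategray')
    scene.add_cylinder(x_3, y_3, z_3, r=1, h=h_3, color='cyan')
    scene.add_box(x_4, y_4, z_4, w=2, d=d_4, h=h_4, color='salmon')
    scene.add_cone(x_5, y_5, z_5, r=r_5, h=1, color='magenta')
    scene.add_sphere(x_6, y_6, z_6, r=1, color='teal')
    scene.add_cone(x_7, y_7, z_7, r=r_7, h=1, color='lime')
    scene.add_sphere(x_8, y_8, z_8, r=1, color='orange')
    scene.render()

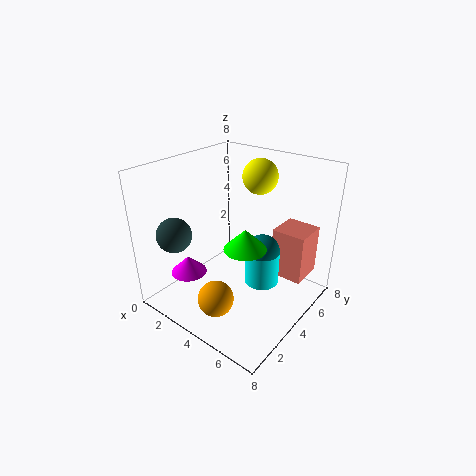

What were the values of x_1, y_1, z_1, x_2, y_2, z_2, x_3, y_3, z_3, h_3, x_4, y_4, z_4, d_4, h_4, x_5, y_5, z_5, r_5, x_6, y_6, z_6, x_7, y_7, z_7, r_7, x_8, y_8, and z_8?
x_1 = 4, y_1 = 6, z_1 = 7, x_2 = 1, y_2 = 2, z_2 = 4, x_3 = 5, y_3 = 5, z_3 = 1, h_3 = 2, x_4 = 5, y_4 = 6, z_4 = 1, d_4 = 2, h_4 = 3, x_5 = 2, y_5 = 2, z_5 = 2, r_5 = 1, x_6 = 5, y_6 = 5, z_6 = 3, x_7 = 6, y_7 = 2, z_7 = 5, r_7 = 1, x_8 = 4, y_8 = 2, z_8 = 1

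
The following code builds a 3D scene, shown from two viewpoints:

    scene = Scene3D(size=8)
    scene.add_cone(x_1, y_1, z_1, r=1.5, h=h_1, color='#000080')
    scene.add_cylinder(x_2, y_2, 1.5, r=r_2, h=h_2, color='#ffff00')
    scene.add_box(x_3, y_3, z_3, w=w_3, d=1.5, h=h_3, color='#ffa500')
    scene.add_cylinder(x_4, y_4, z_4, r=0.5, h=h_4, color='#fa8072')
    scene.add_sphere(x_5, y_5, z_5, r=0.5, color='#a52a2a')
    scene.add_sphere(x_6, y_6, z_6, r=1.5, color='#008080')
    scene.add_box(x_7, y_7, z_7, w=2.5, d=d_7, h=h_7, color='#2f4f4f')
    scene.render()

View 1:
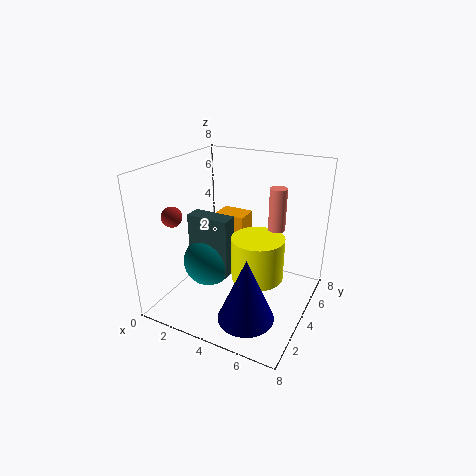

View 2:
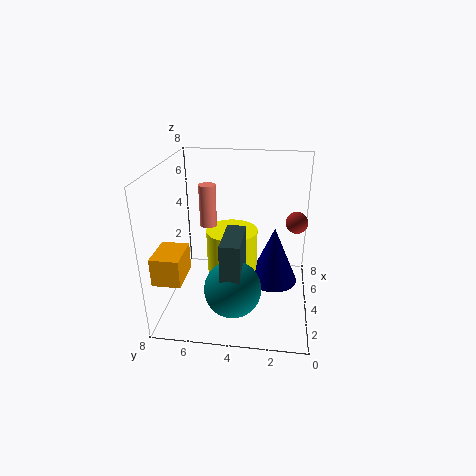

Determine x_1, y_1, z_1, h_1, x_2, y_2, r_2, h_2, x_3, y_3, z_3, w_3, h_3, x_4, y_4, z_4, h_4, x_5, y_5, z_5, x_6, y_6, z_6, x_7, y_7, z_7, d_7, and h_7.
x_1 = 5.5
y_1 = 2
z_1 = 0.5
h_1 = 3.5
x_2 = 5
y_2 = 4.5
r_2 = 1.5
h_2 = 2.5
x_3 = 1
y_3 = 6.5
z_3 = 2.5
w_3 = 2
h_3 = 1.5
x_4 = 5.5
y_4 = 6
z_4 = 4
h_4 = 2.5
x_5 = 2
y_5 = 1
z_5 = 6
x_6 = 2
y_6 = 4
z_6 = 2
x_7 = 1
y_7 = 3.5
z_7 = 1.5
d_7 = 1
h_7 = 3.5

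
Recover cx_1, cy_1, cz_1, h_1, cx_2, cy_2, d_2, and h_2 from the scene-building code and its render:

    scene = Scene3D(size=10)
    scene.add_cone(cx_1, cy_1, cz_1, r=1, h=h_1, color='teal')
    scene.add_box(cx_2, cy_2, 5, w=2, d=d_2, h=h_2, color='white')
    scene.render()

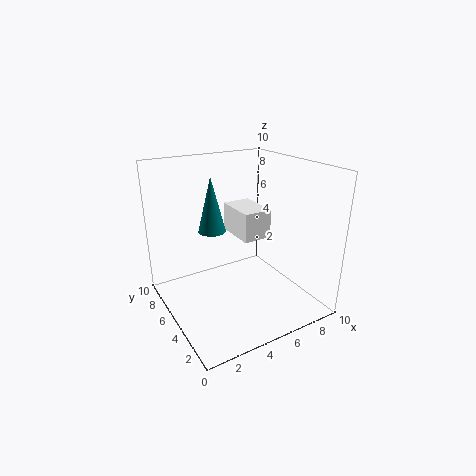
cx_1 = 4
cy_1 = 7
cz_1 = 5
h_1 = 4
cx_2 = 5
cy_2 = 4
d_2 = 3
h_2 = 2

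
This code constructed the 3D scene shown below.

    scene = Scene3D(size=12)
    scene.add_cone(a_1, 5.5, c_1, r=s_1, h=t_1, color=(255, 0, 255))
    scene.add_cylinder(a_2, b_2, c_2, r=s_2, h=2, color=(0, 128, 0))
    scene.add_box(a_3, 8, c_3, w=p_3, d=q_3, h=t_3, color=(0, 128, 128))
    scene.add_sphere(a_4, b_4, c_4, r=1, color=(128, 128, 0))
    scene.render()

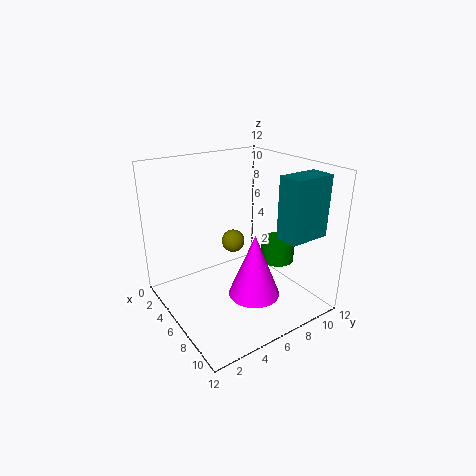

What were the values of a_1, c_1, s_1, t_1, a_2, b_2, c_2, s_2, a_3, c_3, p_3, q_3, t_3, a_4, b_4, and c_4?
a_1 = 9
c_1 = 2.5
s_1 = 2
t_1 = 5
a_2 = 6.5
b_2 = 10
c_2 = 3
s_2 = 1.5
a_3 = 8.5
c_3 = 6.5
p_3 = 2
q_3 = 3.5
t_3 = 5
a_4 = 4.5
b_4 = 6.5
c_4 = 5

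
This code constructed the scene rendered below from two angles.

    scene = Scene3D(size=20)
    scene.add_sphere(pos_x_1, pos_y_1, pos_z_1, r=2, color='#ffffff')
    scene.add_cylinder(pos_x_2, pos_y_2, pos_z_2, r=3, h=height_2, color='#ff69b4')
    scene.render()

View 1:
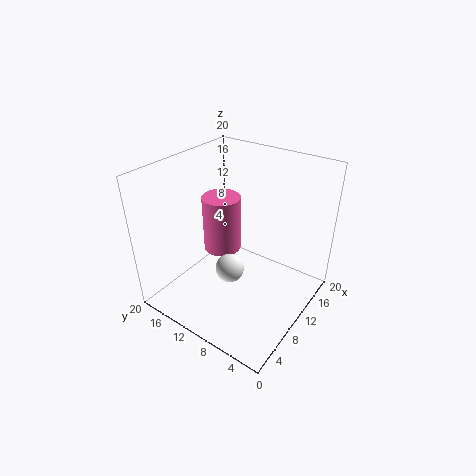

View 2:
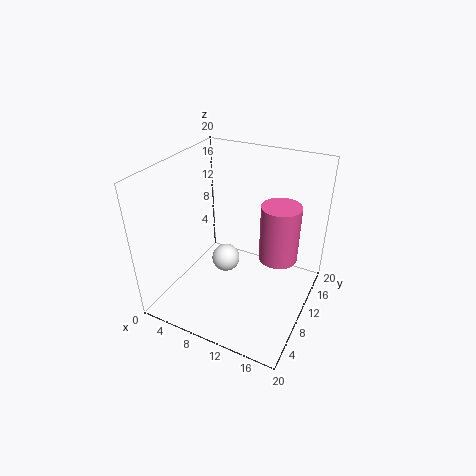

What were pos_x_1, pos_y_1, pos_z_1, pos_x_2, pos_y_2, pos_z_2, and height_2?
pos_x_1 = 8, pos_y_1 = 10, pos_z_1 = 6, pos_x_2 = 14, pos_y_2 = 16, pos_z_2 = 4, height_2 = 9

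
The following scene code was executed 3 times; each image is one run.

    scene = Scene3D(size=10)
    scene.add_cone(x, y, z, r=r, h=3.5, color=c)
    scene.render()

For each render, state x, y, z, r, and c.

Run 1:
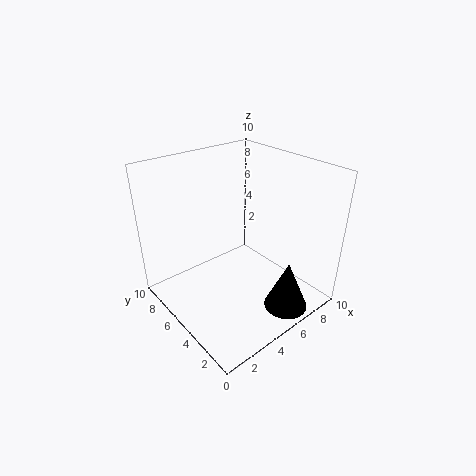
x = 6.5
y = 1.5
z = 0.5
r = 1.5
c = 'black'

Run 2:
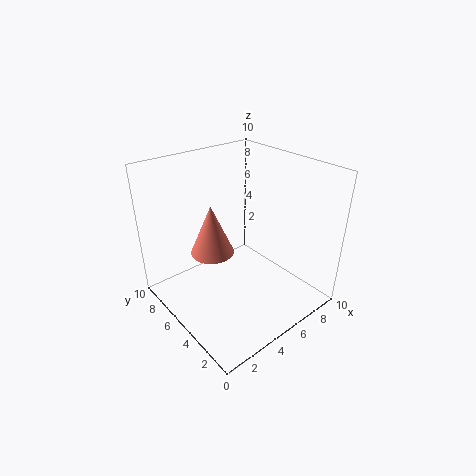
x = 3.5
y = 6
z = 4
r = 1.5
c = 'salmon'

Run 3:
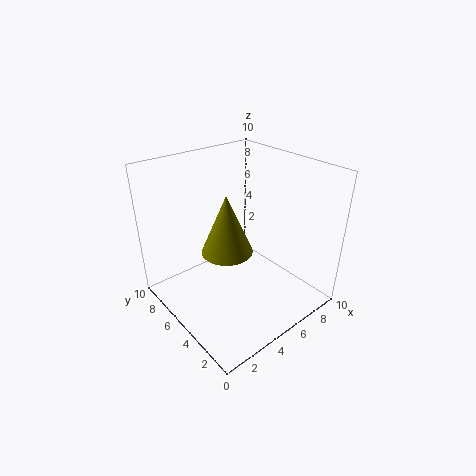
x = 2.5
y = 3
z = 6
r = 1.5
c = 'olive'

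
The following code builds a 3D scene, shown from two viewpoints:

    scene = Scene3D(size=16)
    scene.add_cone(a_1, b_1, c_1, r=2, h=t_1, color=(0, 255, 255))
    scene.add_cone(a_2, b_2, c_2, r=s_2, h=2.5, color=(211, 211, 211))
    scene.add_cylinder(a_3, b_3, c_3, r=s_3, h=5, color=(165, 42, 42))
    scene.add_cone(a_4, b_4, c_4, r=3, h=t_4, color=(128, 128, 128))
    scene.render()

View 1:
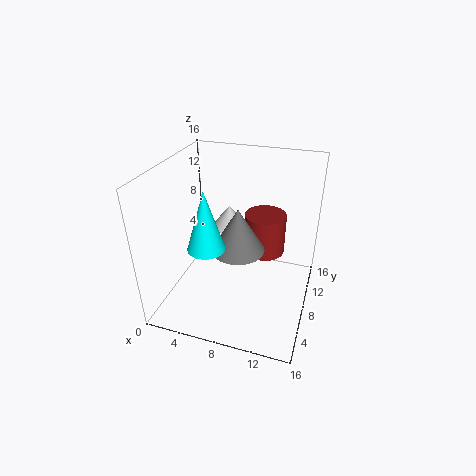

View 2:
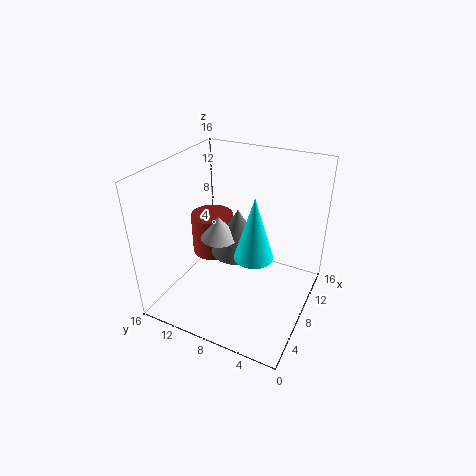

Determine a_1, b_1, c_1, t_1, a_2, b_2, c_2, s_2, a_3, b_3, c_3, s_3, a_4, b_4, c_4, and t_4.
a_1 = 5.5, b_1 = 5, c_1 = 8, t_1 = 6.5, a_2 = 6.5, b_2 = 9.5, c_2 = 8.5, s_2 = 2, a_3 = 10, b_3 = 12.5, c_3 = 4, s_3 = 2.5, a_4 = 8, b_4 = 8, c_4 = 6.5, t_4 = 5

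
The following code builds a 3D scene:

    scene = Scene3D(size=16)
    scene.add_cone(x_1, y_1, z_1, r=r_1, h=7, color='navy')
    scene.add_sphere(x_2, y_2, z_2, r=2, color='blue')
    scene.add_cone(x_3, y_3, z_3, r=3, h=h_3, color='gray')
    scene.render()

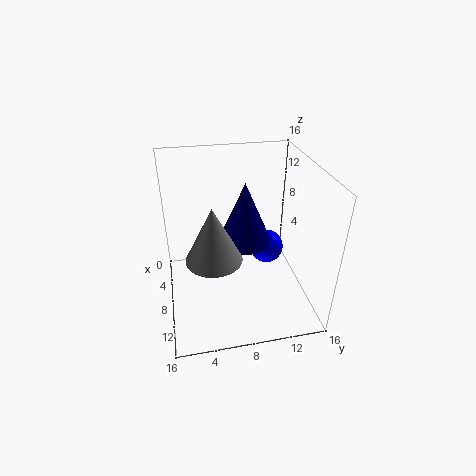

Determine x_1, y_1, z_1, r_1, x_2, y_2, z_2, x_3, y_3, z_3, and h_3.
x_1 = 7; y_1 = 9; z_1 = 7; r_1 = 3; x_2 = 6; y_2 = 12; z_2 = 5; x_3 = 10; y_3 = 5; z_3 = 7; h_3 = 6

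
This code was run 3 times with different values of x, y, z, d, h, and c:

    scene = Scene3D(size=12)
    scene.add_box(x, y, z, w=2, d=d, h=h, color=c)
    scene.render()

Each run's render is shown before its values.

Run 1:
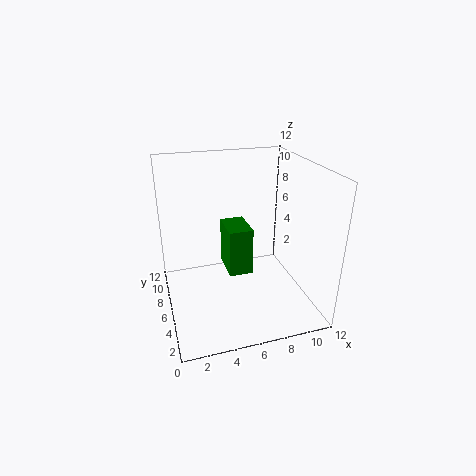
x = 5
y = 5
z = 3
d = 3
h = 4
c = 'green'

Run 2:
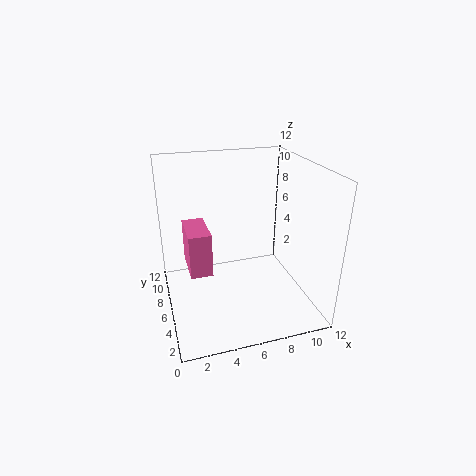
x = 2
y = 7
z = 2
d = 4
h = 4
c = 'hotpink'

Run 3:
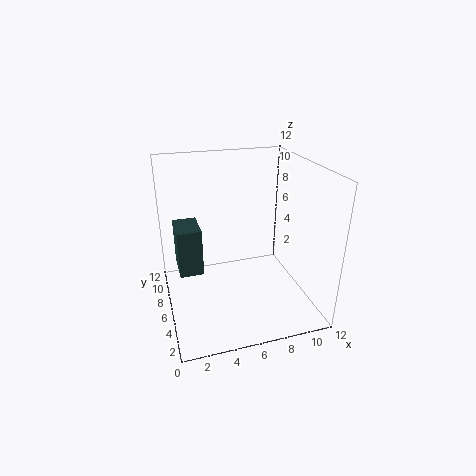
x = 1
y = 6
z = 3
d = 3
h = 4
c = 'darkslategray'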